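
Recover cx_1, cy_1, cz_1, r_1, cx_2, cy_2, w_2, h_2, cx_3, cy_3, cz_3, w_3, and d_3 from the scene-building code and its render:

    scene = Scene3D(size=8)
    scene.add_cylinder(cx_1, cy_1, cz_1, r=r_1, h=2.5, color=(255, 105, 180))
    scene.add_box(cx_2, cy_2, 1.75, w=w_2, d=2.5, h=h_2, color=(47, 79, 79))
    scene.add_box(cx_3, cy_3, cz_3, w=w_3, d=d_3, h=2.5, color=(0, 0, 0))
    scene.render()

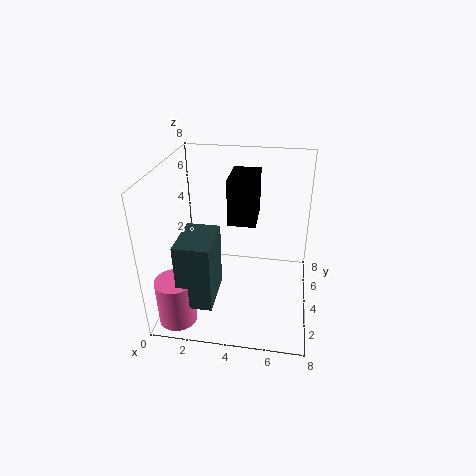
cx_1 = 1.25
cy_1 = 1
cz_1 = 0.5
r_1 = 1
cx_2 = 1.5
cy_2 = 0.5
w_2 = 1.75
h_2 = 3.5
cx_3 = 3.5
cy_3 = 3.5
cz_3 = 5
w_3 = 1.5
d_3 = 2.25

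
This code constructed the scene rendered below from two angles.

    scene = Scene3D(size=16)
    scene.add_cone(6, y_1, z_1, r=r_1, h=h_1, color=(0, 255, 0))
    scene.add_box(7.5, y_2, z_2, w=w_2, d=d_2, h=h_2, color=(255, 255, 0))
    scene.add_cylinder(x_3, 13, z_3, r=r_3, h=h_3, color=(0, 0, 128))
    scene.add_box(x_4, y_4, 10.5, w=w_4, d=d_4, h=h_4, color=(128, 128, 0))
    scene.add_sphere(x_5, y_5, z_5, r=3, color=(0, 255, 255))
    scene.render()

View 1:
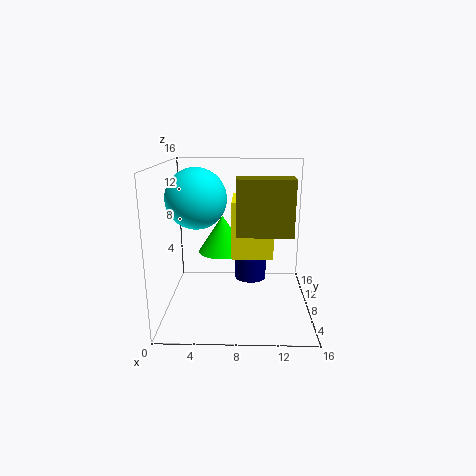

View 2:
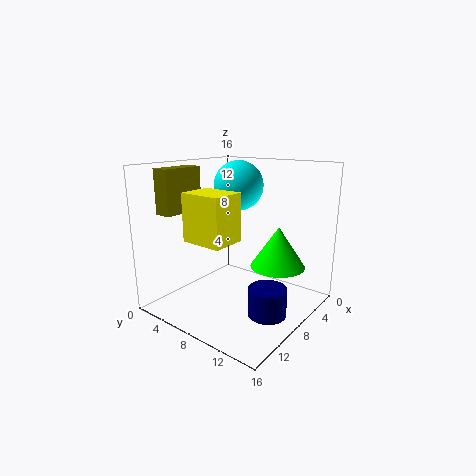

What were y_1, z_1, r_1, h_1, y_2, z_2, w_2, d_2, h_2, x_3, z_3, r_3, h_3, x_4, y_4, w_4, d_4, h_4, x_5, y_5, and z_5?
y_1 = 12
z_1 = 5
r_1 = 3
h_1 = 4.5
y_2 = 3
z_2 = 7.5
w_2 = 4
d_2 = 5
h_2 = 5.5
x_3 = 9.5
z_3 = 1
r_3 = 2
h_3 = 3
x_4 = 8
y_4 = 0.5
w_4 = 5
d_4 = 2
h_4 = 5
x_5 = 4
y_5 = 5
z_5 = 13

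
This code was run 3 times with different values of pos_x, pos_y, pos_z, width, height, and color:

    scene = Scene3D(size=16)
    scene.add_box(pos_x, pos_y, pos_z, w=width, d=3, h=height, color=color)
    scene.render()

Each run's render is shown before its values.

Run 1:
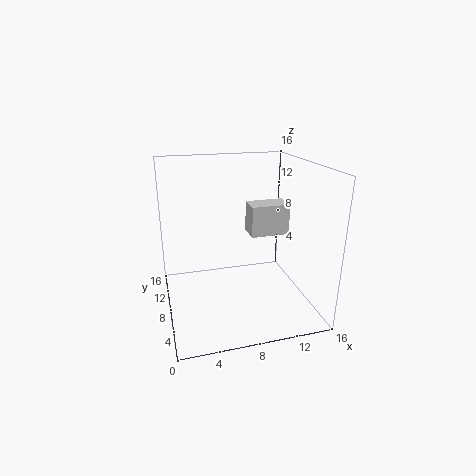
pos_x = 11
pos_y = 12
pos_z = 6
width = 5
height = 4
color = 'lightgray'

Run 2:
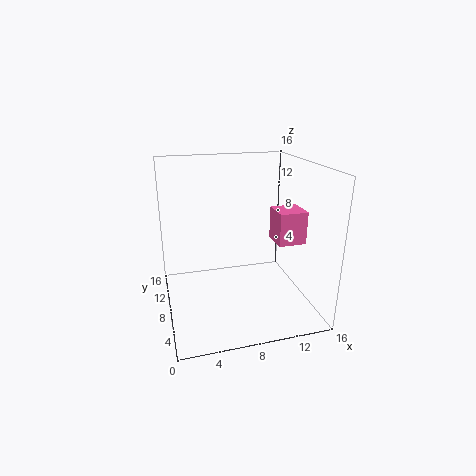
pos_x = 11.5
pos_y = 4.5
pos_z = 8
width = 3
height = 3.5
color = 'hotpink'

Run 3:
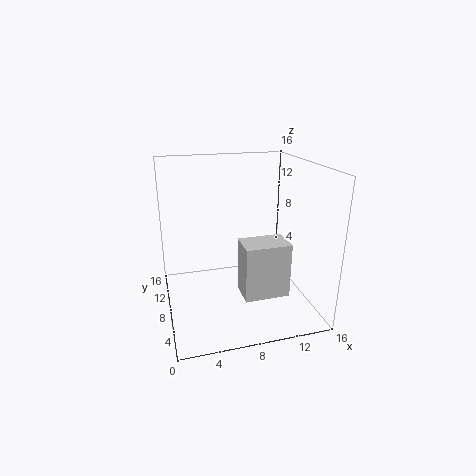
pos_x = 7
pos_y = 1.5
pos_z = 4
width = 4.5
height = 5.5
color = 'lightgray'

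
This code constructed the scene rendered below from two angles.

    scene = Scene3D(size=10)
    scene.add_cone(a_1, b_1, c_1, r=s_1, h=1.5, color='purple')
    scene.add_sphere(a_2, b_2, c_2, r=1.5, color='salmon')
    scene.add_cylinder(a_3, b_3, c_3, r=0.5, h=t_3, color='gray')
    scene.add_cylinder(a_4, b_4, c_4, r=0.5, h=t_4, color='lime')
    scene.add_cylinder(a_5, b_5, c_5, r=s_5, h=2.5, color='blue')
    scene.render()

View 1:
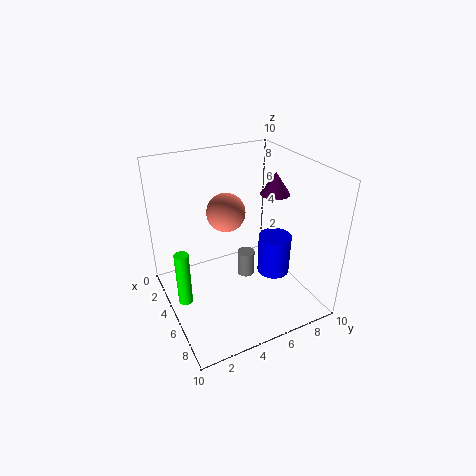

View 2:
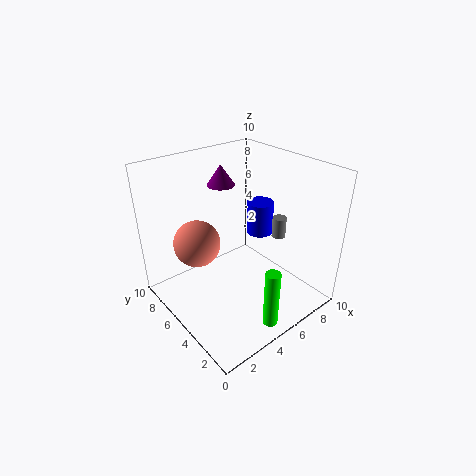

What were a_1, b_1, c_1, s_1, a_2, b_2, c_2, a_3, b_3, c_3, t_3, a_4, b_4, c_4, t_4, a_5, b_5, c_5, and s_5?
a_1 = 5.5
b_1 = 7.5
c_1 = 8
s_1 = 1
a_2 = 2
b_2 = 5.5
c_2 = 5.5
a_3 = 8
b_3 = 4
c_3 = 4.5
t_3 = 1.5
a_4 = 4.5
b_4 = 1
c_4 = 0.5
t_4 = 4
a_5 = 8
b_5 = 6
c_5 = 4
s_5 = 1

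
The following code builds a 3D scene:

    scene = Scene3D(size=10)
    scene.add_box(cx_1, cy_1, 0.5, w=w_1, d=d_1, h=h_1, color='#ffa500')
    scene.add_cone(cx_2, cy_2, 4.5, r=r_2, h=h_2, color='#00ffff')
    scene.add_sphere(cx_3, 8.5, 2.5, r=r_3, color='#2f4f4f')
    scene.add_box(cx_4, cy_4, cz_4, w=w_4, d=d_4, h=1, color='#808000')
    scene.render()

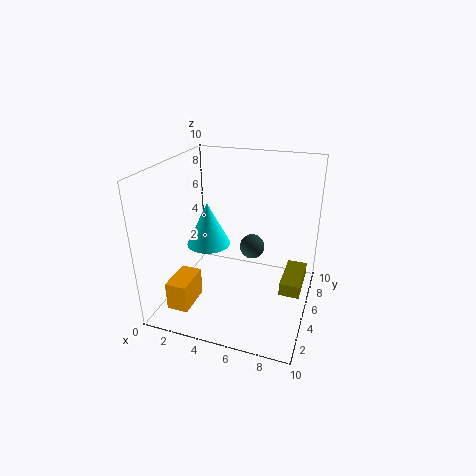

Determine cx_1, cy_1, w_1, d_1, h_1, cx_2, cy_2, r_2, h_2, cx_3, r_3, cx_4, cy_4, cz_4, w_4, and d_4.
cx_1 = 1
cy_1 = 1.5
w_1 = 1.5
d_1 = 2.5
h_1 = 2
cx_2 = 3
cy_2 = 4.5
r_2 = 1.5
h_2 = 3
cx_3 = 5
r_3 = 1
cx_4 = 8
cy_4 = 5.5
cz_4 = 0.5
w_4 = 1.5
d_4 = 3.5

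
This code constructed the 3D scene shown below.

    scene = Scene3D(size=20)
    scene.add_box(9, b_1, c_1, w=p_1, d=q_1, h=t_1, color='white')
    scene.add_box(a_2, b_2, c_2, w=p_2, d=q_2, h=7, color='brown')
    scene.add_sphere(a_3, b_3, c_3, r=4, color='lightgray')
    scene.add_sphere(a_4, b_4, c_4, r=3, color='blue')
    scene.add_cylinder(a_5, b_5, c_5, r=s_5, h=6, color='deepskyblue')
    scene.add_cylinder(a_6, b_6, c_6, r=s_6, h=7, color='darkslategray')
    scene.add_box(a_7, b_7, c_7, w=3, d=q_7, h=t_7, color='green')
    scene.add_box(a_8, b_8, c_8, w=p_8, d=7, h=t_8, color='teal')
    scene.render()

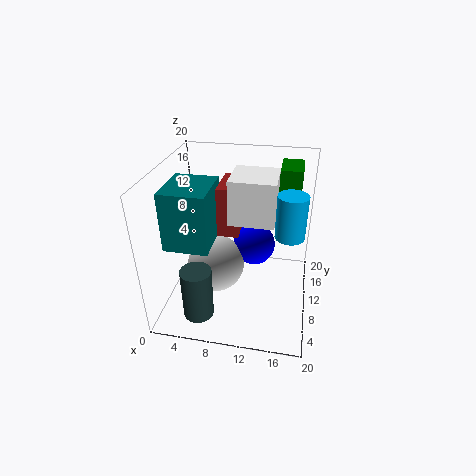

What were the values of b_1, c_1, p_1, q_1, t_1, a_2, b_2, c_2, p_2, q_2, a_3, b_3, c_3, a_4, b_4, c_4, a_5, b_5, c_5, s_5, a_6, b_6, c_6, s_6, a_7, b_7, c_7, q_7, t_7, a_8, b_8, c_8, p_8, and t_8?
b_1 = 8; c_1 = 13; p_1 = 6; q_1 = 6; t_1 = 6; a_2 = 7; b_2 = 10; c_2 = 10; p_2 = 3; q_2 = 6; a_3 = 7; b_3 = 9; c_3 = 6; a_4 = 12; b_4 = 12; c_4 = 8; a_5 = 17; b_5 = 10; c_5 = 11; s_5 = 2; a_6 = 6; b_6 = 3; c_6 = 2; s_6 = 2; a_7 = 15; b_7 = 13; c_7 = 12; q_7 = 5; t_7 = 7; a_8 = 1; b_8 = 5; c_8 = 10; p_8 = 6; t_8 = 8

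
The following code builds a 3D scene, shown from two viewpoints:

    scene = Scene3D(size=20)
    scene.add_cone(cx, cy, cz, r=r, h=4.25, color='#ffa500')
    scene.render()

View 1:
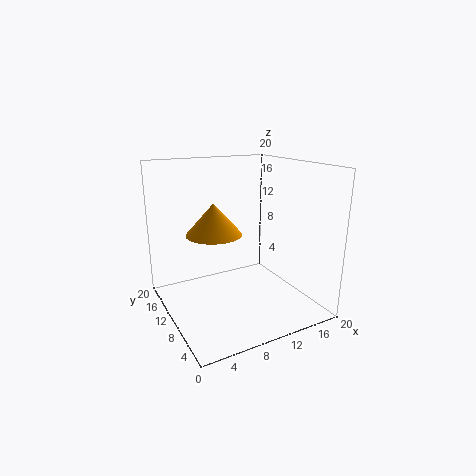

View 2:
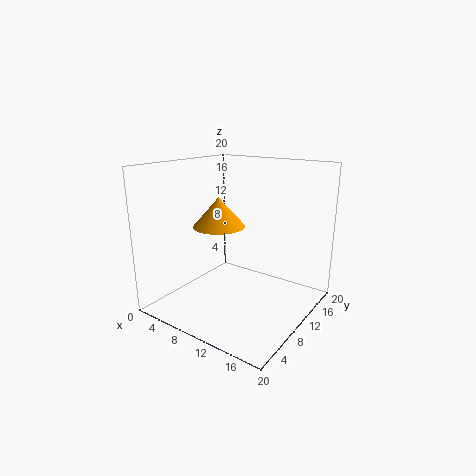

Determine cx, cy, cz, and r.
cx = 6.5
cy = 10.25
cz = 11
r = 3.75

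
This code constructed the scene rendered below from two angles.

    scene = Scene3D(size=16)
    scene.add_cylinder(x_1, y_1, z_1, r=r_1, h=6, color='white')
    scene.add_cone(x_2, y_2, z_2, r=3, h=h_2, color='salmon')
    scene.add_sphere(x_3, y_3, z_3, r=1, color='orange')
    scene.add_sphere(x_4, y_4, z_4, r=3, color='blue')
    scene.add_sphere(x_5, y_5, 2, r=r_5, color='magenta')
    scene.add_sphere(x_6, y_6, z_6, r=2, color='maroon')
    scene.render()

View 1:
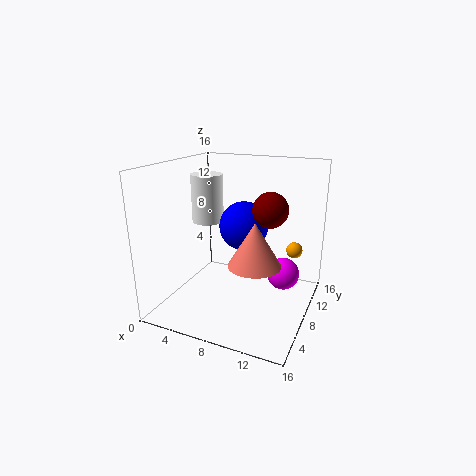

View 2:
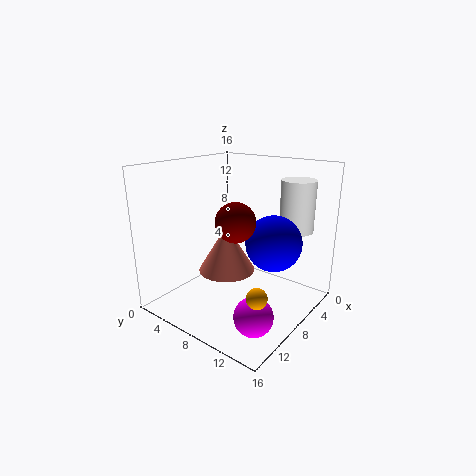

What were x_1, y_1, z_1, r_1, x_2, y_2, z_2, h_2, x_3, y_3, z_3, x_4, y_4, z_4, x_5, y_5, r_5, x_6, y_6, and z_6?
x_1 = 2
y_1 = 12
z_1 = 8
r_1 = 2
x_2 = 10
y_2 = 8
z_2 = 5
h_2 = 5
x_3 = 13
y_3 = 14
z_3 = 5
x_4 = 7
y_4 = 12
z_4 = 8
x_5 = 12
y_5 = 13
r_5 = 2
x_6 = 11
y_6 = 10
z_6 = 11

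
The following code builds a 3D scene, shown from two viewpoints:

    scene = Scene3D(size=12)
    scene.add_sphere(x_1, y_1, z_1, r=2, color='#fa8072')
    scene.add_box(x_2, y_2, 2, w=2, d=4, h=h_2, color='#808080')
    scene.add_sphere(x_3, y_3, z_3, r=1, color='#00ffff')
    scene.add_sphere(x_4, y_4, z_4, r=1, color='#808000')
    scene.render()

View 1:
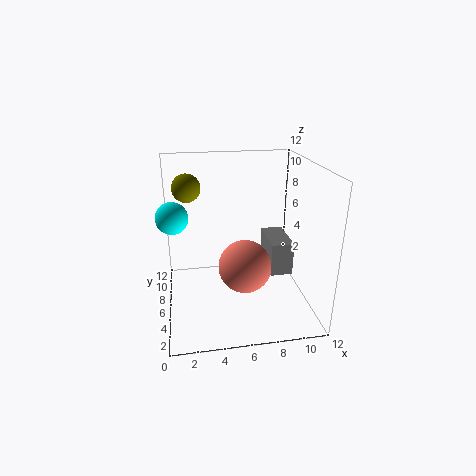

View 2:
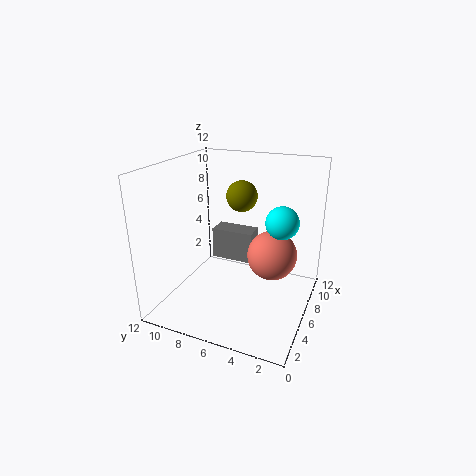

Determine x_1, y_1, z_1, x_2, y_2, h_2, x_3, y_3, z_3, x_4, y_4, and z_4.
x_1 = 6
y_1 = 3
z_1 = 5
x_2 = 9
y_2 = 6
h_2 = 3
x_3 = 1
y_3 = 1
z_3 = 10
x_4 = 2
y_4 = 4
z_4 = 11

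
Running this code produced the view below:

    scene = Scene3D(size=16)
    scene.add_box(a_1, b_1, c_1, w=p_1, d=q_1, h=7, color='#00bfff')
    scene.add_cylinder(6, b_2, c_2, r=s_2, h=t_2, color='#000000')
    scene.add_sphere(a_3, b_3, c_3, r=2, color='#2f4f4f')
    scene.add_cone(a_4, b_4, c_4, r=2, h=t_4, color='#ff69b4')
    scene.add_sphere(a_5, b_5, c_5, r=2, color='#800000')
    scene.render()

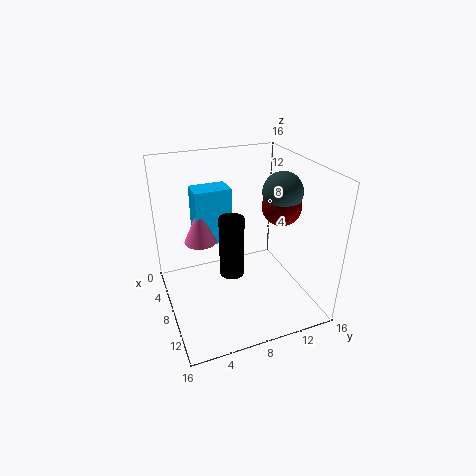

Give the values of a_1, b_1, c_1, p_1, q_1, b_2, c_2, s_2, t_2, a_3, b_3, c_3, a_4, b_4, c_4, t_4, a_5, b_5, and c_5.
a_1 = 0.5
b_1 = 4.5
c_1 = 5
p_1 = 3
q_1 = 4.5
b_2 = 8
c_2 = 2
s_2 = 1.5
t_2 = 7.5
a_3 = 11
b_3 = 11.5
c_3 = 14
a_4 = 3
b_4 = 5
c_4 = 5.5
t_4 = 4.5
a_5 = 11
b_5 = 11.5
c_5 = 12.5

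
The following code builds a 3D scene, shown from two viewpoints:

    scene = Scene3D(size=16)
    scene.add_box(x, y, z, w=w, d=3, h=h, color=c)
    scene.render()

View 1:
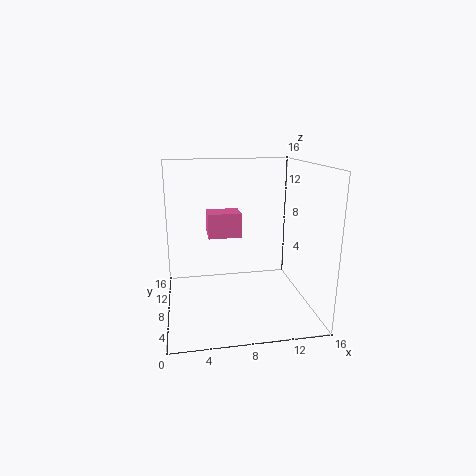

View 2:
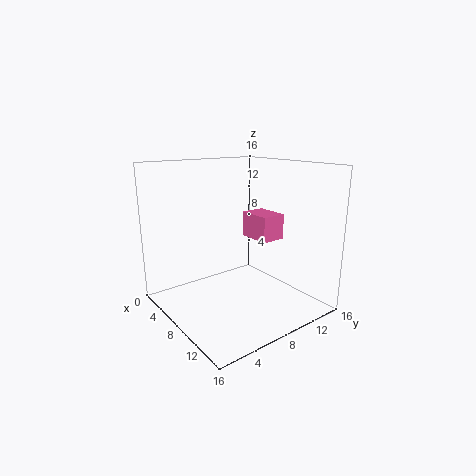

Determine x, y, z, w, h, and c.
x = 5; y = 11; z = 7; w = 4; h = 3; c = 'hotpink'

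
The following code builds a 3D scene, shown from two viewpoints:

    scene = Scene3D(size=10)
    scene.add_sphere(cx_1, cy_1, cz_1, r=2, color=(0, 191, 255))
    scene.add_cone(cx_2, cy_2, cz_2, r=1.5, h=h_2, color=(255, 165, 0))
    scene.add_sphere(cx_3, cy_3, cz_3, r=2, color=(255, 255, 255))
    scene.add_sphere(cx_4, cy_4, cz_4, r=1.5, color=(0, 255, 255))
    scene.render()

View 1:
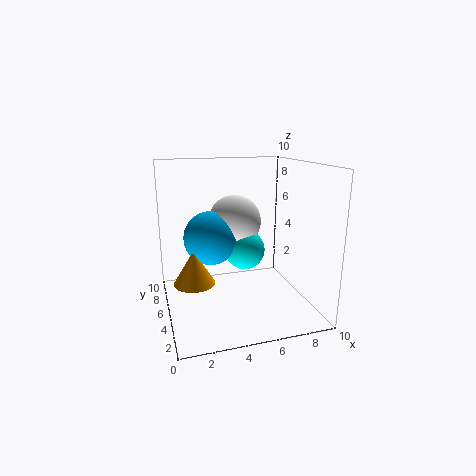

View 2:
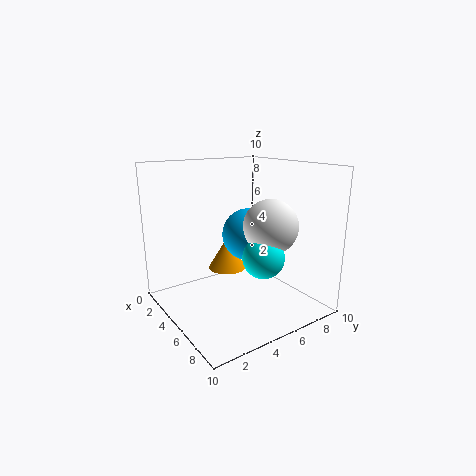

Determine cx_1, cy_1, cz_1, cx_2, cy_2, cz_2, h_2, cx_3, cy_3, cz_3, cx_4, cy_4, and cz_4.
cx_1 = 3.5, cy_1 = 7, cz_1 = 4.5, cx_2 = 2, cy_2 = 6, cz_2 = 1.5, h_2 = 2.5, cx_3 = 5.5, cy_3 = 7.5, cz_3 = 5.5, cx_4 = 6, cy_4 = 6.5, cz_4 = 3.5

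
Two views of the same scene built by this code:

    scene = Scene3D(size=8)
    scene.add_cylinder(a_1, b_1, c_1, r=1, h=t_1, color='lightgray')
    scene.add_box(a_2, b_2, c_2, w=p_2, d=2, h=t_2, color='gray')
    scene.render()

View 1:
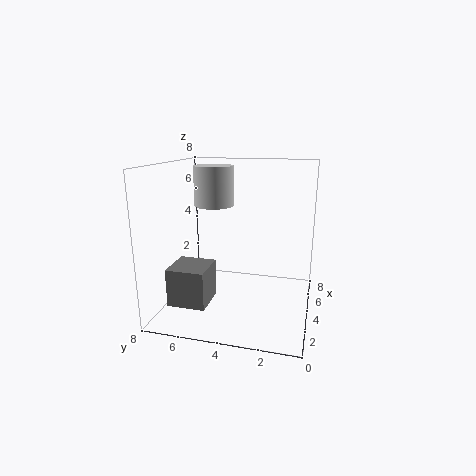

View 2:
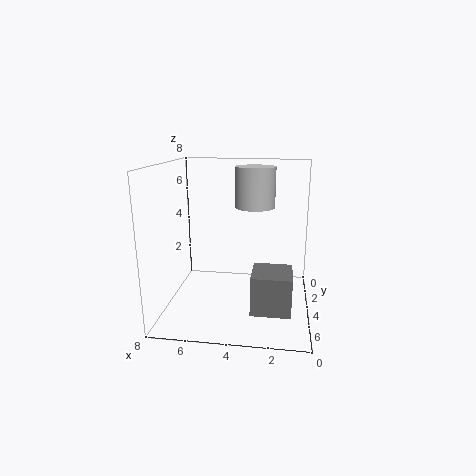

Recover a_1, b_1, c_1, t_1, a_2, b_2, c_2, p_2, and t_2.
a_1 = 3; b_1 = 5; c_1 = 6; t_1 = 2; a_2 = 1; b_2 = 5; c_2 = 1; p_2 = 2; t_2 = 2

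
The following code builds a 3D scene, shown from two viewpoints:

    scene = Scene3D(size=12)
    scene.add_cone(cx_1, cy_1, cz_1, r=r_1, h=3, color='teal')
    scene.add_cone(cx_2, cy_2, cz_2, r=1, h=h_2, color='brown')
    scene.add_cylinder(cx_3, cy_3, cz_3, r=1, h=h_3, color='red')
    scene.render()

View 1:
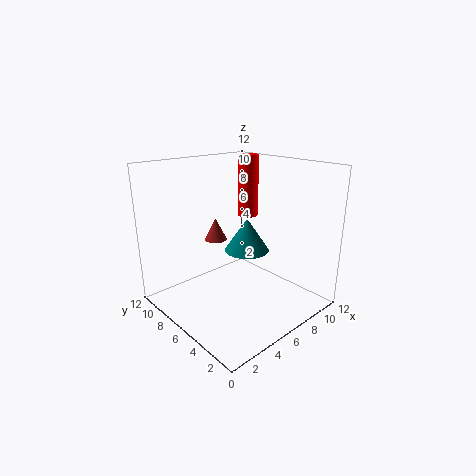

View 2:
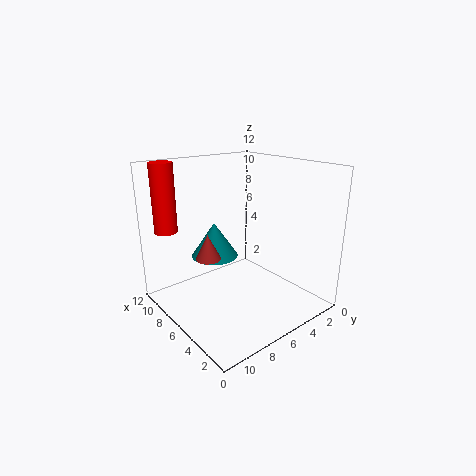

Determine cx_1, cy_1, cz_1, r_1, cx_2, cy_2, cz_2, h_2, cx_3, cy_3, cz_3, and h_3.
cx_1 = 8; cy_1 = 7; cz_1 = 4; r_1 = 2; cx_2 = 6; cy_2 = 9; cz_2 = 5; h_2 = 2; cx_3 = 11; cy_3 = 10; cz_3 = 6; h_3 = 6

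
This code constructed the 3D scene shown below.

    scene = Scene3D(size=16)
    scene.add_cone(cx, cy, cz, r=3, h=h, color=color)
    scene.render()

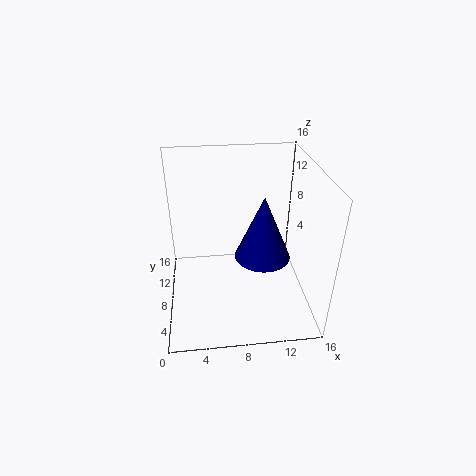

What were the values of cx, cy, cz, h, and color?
cx = 10.5
cy = 6.5
cz = 6.5
h = 7
color = 'navy'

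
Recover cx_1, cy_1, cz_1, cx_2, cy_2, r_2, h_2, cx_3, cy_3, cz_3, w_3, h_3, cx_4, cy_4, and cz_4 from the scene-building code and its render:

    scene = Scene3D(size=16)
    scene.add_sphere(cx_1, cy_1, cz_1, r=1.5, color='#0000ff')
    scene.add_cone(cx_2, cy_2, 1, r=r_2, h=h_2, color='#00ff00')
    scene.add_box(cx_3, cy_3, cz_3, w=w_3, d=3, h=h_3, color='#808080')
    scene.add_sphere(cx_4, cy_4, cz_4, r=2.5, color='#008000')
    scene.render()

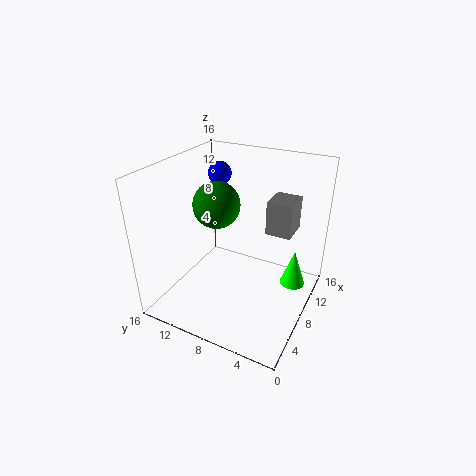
cx_1 = 14.5
cy_1 = 14
cz_1 = 12.5
cx_2 = 12
cy_2 = 2.5
r_2 = 1.5
h_2 = 4.5
cx_3 = 11
cy_3 = 3
cz_3 = 7.5
w_3 = 3.5
h_3 = 4
cx_4 = 7
cy_4 = 10
cz_4 = 12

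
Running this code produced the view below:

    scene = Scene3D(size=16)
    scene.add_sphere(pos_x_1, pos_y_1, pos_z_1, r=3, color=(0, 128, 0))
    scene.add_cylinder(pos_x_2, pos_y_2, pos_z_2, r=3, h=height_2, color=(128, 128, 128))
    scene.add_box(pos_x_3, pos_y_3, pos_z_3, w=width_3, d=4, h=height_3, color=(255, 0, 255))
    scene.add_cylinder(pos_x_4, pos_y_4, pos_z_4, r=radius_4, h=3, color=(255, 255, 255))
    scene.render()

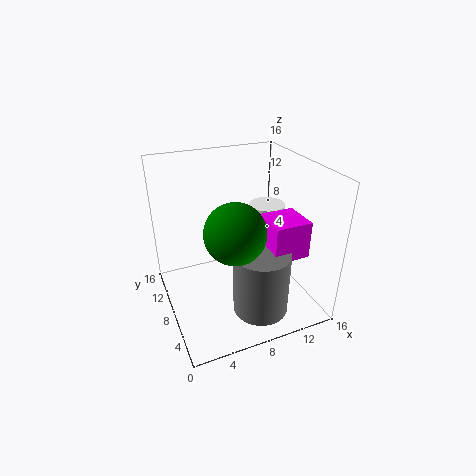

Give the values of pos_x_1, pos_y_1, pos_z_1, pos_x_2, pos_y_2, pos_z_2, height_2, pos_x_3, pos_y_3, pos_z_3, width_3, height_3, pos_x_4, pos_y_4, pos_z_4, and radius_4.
pos_x_1 = 6
pos_y_1 = 4
pos_z_1 = 11
pos_x_2 = 9
pos_y_2 = 4
pos_z_2 = 1
height_2 = 7
pos_x_3 = 10
pos_y_3 = 3
pos_z_3 = 7
width_3 = 4
height_3 = 4
pos_x_4 = 12
pos_y_4 = 9
pos_z_4 = 8
radius_4 = 2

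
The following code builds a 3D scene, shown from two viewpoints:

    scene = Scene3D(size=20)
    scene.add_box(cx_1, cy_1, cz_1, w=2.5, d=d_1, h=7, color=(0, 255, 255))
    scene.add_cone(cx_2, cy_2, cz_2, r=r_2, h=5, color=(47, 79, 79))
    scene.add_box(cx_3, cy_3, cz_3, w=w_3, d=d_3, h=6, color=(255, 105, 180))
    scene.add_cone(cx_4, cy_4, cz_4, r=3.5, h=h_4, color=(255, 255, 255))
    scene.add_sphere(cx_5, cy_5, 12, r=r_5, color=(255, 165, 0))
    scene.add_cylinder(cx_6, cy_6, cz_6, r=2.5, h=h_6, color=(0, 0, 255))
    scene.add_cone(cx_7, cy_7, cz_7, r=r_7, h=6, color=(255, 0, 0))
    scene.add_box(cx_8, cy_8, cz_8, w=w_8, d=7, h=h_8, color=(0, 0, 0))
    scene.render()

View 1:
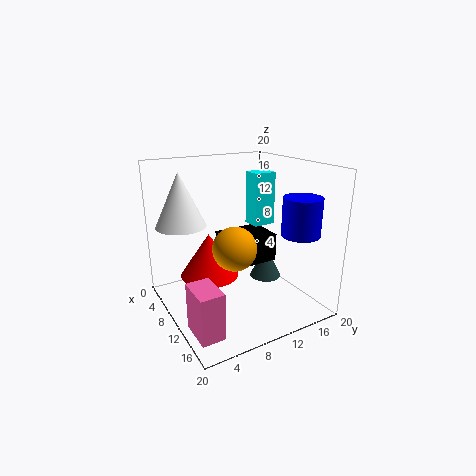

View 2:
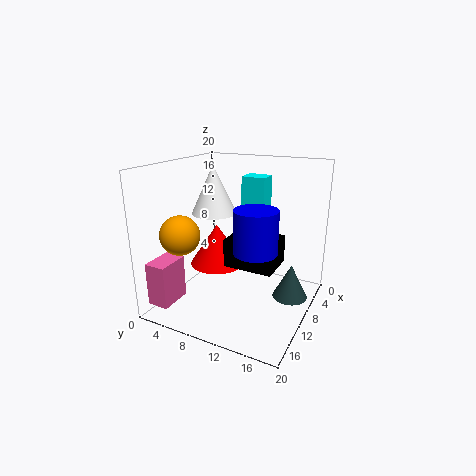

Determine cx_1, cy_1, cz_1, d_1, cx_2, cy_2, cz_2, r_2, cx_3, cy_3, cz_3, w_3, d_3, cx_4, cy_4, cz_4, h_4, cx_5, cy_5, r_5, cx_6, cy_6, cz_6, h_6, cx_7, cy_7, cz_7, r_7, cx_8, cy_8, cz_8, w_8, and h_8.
cx_1 = 9.5
cy_1 = 11.5
cz_1 = 12
d_1 = 3
cx_2 = 7
cy_2 = 17
cz_2 = 1
r_2 = 2.5
cx_3 = 14
cy_3 = 0.5
cz_3 = 1.5
w_3 = 4.5
d_3 = 3
cx_4 = 5.5
cy_4 = 3.5
cz_4 = 11.5
h_4 = 7.5
cx_5 = 17
cy_5 = 5.5
r_5 = 2.5
cx_6 = 16.5
cy_6 = 15.5
cz_6 = 11.5
h_6 = 5
cx_7 = 9
cy_7 = 6
cz_7 = 5
r_7 = 4
cx_8 = 6
cy_8 = 8.5
cz_8 = 6
w_8 = 5.5
h_8 = 4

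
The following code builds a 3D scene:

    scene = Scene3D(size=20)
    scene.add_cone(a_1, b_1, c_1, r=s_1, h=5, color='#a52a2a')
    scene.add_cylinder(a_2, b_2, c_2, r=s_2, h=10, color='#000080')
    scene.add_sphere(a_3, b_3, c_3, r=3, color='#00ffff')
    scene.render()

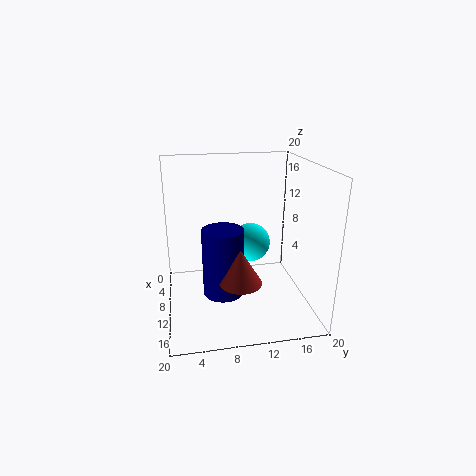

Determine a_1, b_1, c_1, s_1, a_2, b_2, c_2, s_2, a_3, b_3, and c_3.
a_1 = 12; b_1 = 10; c_1 = 4; s_1 = 3; a_2 = 9; b_2 = 8; c_2 = 1; s_2 = 3; a_3 = 5; b_3 = 13; c_3 = 7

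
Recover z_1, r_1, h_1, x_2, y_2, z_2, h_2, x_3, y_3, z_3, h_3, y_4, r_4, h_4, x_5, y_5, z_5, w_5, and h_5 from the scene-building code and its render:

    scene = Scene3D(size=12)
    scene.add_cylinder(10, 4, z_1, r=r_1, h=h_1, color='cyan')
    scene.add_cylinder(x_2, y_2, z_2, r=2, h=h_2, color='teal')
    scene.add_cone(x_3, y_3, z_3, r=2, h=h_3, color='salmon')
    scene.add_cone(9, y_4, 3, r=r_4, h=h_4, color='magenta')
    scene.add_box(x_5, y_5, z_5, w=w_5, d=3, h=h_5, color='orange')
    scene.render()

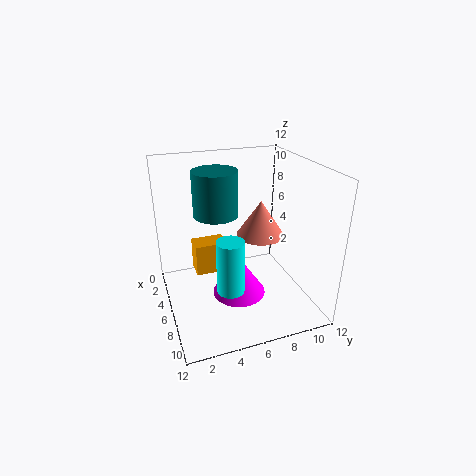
z_1 = 4
r_1 = 1
h_1 = 4
x_2 = 3
y_2 = 5
z_2 = 7
h_2 = 4
x_3 = 6
y_3 = 8
z_3 = 6
h_3 = 3
y_4 = 5
r_4 = 2
h_4 = 3
x_5 = 1
y_5 = 3
z_5 = 1
w_5 = 2
h_5 = 3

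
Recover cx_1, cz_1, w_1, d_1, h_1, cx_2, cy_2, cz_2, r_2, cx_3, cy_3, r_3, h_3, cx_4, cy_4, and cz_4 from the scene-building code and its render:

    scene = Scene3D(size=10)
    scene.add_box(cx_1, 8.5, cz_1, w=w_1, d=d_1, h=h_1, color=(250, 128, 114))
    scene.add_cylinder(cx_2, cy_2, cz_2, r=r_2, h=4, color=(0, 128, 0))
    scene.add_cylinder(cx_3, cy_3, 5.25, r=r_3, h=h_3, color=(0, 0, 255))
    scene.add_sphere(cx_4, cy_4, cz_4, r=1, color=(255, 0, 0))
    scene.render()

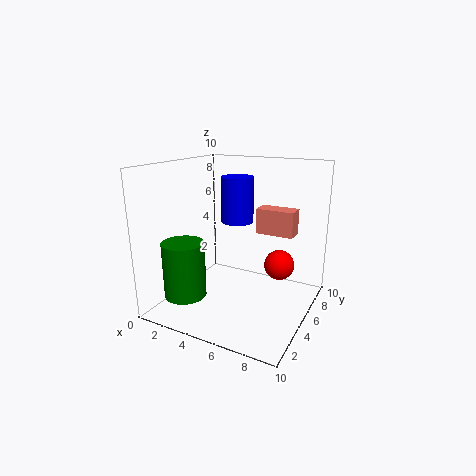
cx_1 = 4.75
cz_1 = 4.25
w_1 = 3
d_1 = 1.5
h_1 = 2
cx_2 = 1.75
cy_2 = 3
cz_2 = 0.75
r_2 = 1.5
cx_3 = 3.5
cy_3 = 7.75
r_3 = 1.25
h_3 = 3.5
cx_4 = 8
cy_4 = 5.25
cz_4 = 3.5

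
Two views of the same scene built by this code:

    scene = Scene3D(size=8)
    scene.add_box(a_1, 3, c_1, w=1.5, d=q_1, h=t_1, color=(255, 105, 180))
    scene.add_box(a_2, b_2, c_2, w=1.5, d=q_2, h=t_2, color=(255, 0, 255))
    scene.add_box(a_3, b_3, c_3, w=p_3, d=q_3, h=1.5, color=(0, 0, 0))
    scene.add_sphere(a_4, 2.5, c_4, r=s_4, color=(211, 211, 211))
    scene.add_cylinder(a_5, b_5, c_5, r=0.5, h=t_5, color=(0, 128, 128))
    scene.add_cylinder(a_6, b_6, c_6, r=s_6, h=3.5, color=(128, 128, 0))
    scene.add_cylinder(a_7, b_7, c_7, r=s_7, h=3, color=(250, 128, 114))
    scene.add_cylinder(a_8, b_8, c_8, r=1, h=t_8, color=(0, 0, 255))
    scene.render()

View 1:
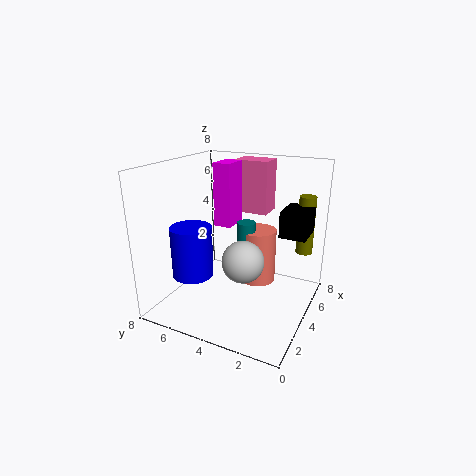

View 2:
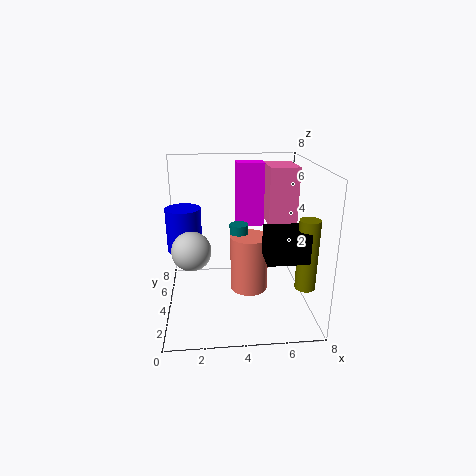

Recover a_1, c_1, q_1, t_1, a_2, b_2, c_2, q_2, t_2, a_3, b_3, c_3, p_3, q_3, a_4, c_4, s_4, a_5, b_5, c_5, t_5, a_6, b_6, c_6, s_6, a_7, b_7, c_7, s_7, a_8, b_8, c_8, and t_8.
a_1 = 5.5
c_1 = 5
q_1 = 2
t_1 = 3
a_2 = 4
b_2 = 4.5
c_2 = 4.5
q_2 = 1
t_2 = 3.5
a_3 = 5
b_3 = 0.5
c_3 = 4
p_3 = 2
q_3 = 1.5
a_4 = 1.5
c_4 = 4
s_4 = 1
a_5 = 4
b_5 = 3.5
c_5 = 3
t_5 = 2
a_6 = 7
b_6 = 1
c_6 = 2.5
s_6 = 0.5
a_7 = 4.5
b_7 = 3
c_7 = 1.5
s_7 = 1
a_8 = 1
b_8 = 5
c_8 = 3
t_8 = 2.5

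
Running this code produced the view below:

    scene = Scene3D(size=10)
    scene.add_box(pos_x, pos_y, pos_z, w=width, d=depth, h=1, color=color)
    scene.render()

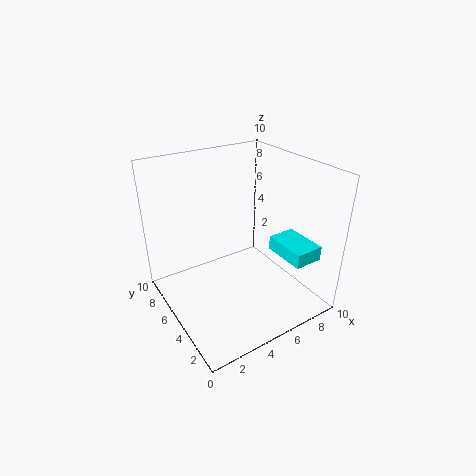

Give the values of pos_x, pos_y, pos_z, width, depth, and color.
pos_x = 7, pos_y = 1, pos_z = 4, width = 2, depth = 3, color = 'cyan'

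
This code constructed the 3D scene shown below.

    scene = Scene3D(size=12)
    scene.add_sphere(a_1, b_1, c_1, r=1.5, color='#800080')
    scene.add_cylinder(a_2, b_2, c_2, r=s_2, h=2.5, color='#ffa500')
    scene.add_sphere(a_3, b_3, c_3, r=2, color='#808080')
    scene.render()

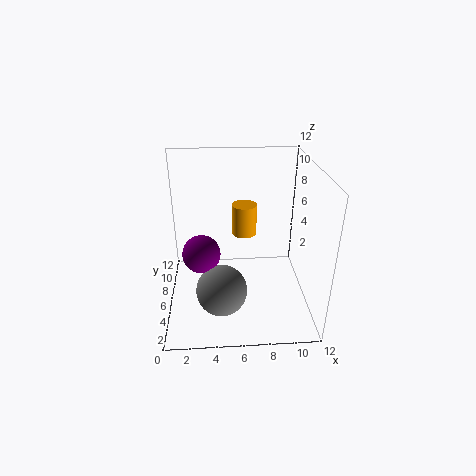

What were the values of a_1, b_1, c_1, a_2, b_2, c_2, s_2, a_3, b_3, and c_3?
a_1 = 3
b_1 = 4.5
c_1 = 5.5
a_2 = 6.5
b_2 = 6
c_2 = 6.5
s_2 = 1
a_3 = 4.5
b_3 = 3
c_3 = 3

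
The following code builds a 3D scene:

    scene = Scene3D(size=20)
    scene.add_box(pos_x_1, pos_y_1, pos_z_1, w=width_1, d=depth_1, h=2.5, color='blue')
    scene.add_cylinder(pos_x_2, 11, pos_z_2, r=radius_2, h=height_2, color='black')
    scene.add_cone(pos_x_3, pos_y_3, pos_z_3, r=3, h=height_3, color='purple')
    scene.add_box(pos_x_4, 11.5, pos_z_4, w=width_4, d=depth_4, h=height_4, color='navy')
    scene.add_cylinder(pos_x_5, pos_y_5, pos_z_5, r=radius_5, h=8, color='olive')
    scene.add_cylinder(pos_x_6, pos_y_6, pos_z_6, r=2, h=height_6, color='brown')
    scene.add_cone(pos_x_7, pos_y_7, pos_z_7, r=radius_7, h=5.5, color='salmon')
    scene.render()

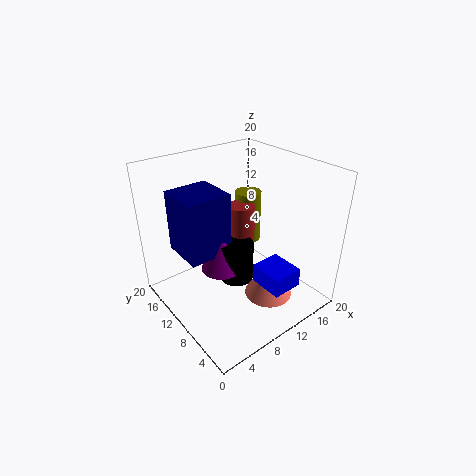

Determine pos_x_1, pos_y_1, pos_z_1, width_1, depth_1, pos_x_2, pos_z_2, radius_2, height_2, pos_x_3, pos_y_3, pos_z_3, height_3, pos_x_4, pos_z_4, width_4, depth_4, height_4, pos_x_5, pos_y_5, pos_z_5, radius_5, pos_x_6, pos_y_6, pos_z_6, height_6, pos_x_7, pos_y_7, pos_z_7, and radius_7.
pos_x_1 = 9; pos_y_1 = 1; pos_z_1 = 6; width_1 = 4; depth_1 = 4.5; pos_x_2 = 10.5; pos_z_2 = 2.5; radius_2 = 2.5; height_2 = 6; pos_x_3 = 8.5; pos_y_3 = 12; pos_z_3 = 4.5; height_3 = 5.5; pos_x_4 = 3.5; pos_z_4 = 7; width_4 = 6.5; depth_4 = 6.5; height_4 = 9; pos_x_5 = 15.5; pos_y_5 = 14.5; pos_z_5 = 6; radius_5 = 2; pos_x_6 = 13; pos_y_6 = 13; pos_z_6 = 7.5; height_6 = 5.5; pos_x_7 = 13.5; pos_y_7 = 7; pos_z_7 = 0.5; radius_7 = 3.5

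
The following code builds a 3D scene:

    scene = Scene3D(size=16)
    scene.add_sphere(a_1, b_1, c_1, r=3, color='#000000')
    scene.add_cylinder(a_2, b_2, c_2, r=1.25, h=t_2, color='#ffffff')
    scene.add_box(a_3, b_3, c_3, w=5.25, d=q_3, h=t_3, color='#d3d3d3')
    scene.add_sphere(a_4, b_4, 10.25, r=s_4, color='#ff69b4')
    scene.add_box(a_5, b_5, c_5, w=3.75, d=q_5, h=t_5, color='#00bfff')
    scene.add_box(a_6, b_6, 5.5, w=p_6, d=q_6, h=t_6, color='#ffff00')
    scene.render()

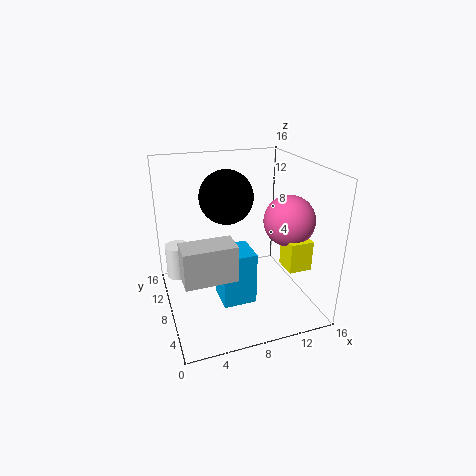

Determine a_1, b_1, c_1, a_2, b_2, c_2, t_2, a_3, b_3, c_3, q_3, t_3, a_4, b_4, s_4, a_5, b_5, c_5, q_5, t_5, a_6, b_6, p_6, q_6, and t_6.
a_1 = 7.25
b_1 = 9.75
c_1 = 12.25
a_2 = 1.25
b_2 = 8
c_2 = 4.75
t_2 = 3.5
a_3 = 1
b_3 = 2.75
c_3 = 6
q_3 = 2.75
t_3 = 3.75
a_4 = 13
b_4 = 5.75
s_4 = 2.75
a_5 = 5.5
b_5 = 5.25
c_5 = 1
q_5 = 3.75
t_5 = 6
a_6 = 12
b_6 = 3
p_6 = 2.5
q_6 = 2.5
t_6 = 3.25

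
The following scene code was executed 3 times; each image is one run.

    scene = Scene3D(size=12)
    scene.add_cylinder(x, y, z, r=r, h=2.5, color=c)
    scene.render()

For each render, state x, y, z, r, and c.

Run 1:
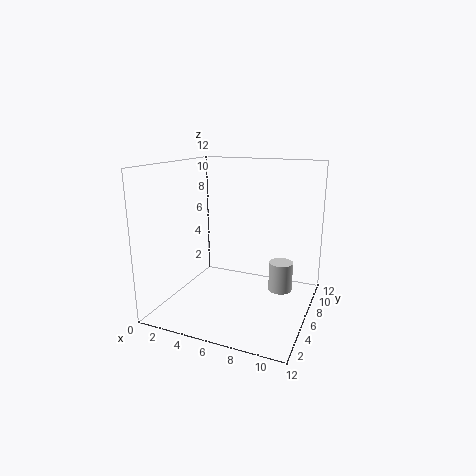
x = 9.5; y = 7; z = 1.5; r = 1; c = 'lightgray'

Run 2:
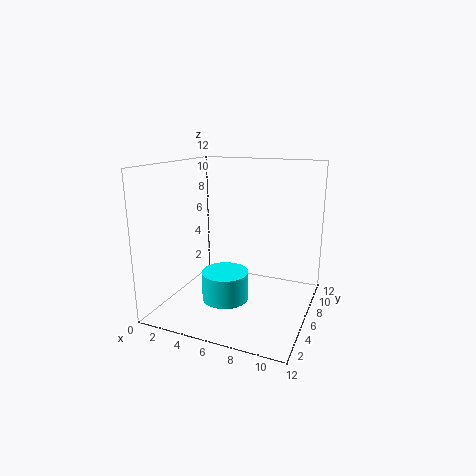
x = 5; y = 5.5; z = 0.5; r = 2; c = 'cyan'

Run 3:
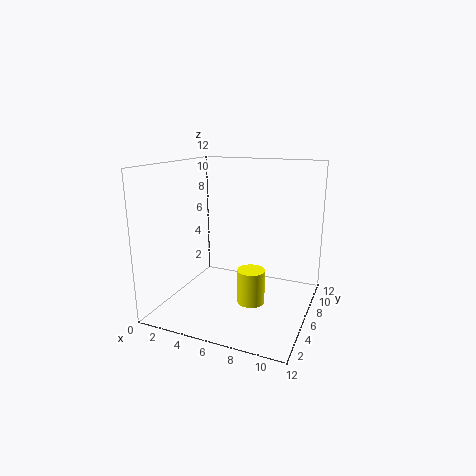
x = 8.5; y = 2.5; z = 2.5; r = 1; c = 'yellow'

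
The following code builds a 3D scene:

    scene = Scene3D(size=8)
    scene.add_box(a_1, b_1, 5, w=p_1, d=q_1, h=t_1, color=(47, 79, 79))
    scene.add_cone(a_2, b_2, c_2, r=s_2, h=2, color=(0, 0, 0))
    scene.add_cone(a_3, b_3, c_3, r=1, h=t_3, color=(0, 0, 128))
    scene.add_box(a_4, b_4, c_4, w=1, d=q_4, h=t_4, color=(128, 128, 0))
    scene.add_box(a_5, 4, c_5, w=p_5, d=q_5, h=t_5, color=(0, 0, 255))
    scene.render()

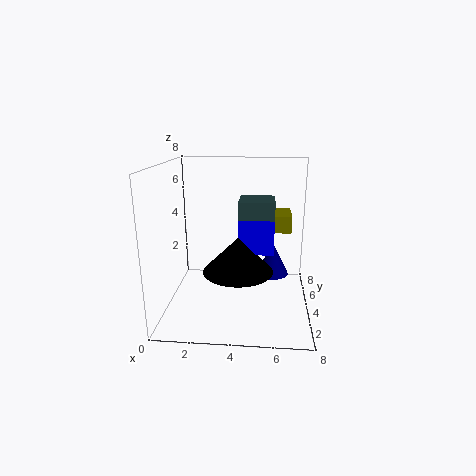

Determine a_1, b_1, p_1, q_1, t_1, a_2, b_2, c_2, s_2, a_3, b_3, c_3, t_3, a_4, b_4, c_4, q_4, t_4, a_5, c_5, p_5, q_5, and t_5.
a_1 = 4; b_1 = 4; p_1 = 2; q_1 = 2; t_1 = 1; a_2 = 4; b_2 = 4; c_2 = 2; s_2 = 2; a_3 = 6; b_3 = 6; c_3 = 1; t_3 = 2; a_4 = 6; b_4 = 5; c_4 = 4; q_4 = 2; t_4 = 1; a_5 = 4; c_5 = 3; p_5 = 2; q_5 = 2; t_5 = 3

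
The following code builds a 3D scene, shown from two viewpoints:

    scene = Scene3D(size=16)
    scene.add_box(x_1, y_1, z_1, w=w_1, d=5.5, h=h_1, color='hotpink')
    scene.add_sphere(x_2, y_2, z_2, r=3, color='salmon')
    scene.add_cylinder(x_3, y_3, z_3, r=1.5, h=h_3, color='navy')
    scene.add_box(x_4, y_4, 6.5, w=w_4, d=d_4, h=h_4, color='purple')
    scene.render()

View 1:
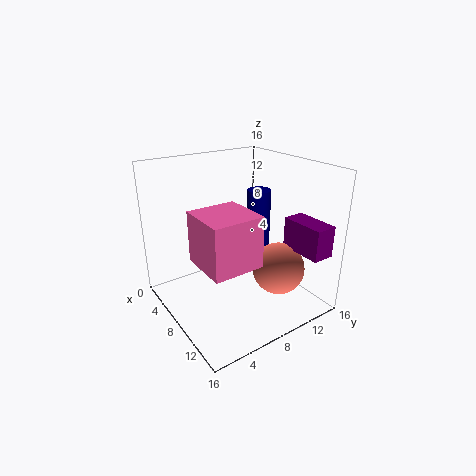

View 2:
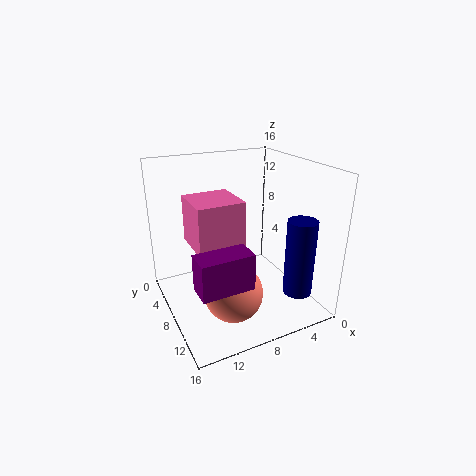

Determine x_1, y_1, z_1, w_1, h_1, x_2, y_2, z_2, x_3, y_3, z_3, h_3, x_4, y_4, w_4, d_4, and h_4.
x_1 = 7, y_1 = 2.5, z_1 = 6.5, w_1 = 5.5, h_1 = 5.5, x_2 = 10.5, y_2 = 12, z_2 = 4, x_3 = 4, y_3 = 14, z_3 = 3.5, h_3 = 8, x_4 = 10, y_4 = 13, w_4 = 5, d_4 = 2.5, h_4 = 3.5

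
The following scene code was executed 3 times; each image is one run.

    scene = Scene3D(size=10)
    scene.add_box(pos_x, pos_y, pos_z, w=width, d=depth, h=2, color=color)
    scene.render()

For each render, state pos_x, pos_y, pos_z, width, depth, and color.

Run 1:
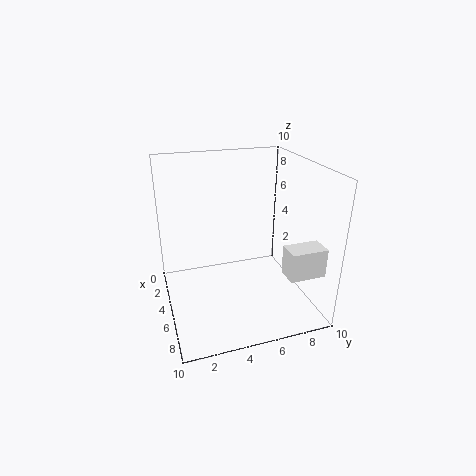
pos_x = 7
pos_y = 7.5
pos_z = 3
width = 1.5
depth = 2.5
color = 'white'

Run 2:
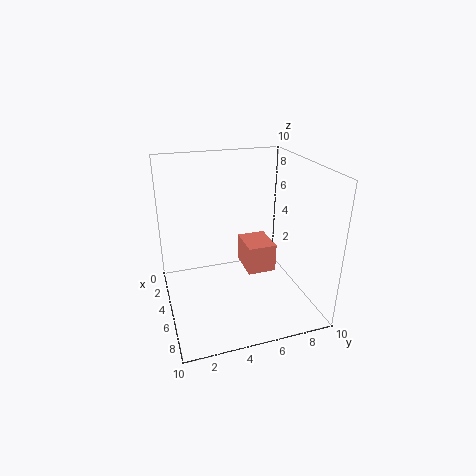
pos_x = 3.5
pos_y = 5.5
pos_z = 2.5
width = 2.5
depth = 2
color = 'salmon'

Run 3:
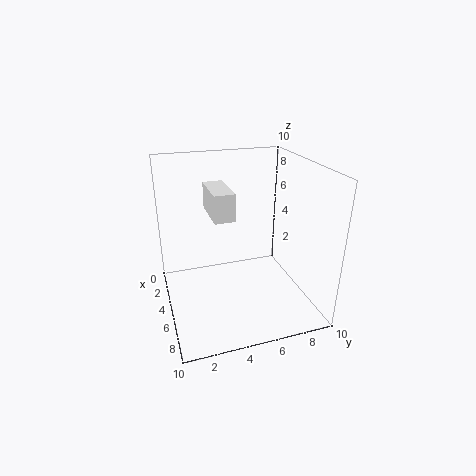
pos_x = 1
pos_y = 3.5
pos_z = 6
width = 3.5
depth = 1.5
color = 'white'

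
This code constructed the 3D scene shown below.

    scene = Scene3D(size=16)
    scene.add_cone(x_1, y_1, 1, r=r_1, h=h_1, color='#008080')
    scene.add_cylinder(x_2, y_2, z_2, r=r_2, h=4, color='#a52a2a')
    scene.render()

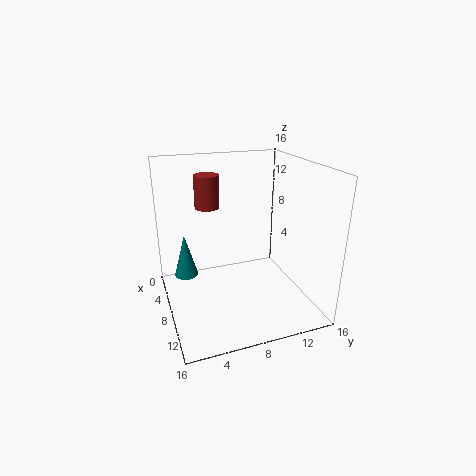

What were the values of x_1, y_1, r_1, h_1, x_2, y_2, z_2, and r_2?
x_1 = 2, y_1 = 3, r_1 = 1.5, h_1 = 5.5, x_2 = 2.5, y_2 = 6, z_2 = 10, r_2 = 1.5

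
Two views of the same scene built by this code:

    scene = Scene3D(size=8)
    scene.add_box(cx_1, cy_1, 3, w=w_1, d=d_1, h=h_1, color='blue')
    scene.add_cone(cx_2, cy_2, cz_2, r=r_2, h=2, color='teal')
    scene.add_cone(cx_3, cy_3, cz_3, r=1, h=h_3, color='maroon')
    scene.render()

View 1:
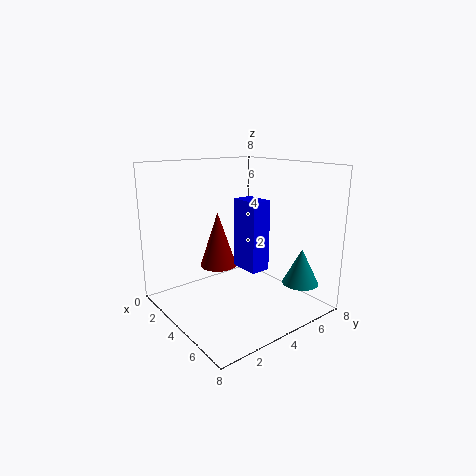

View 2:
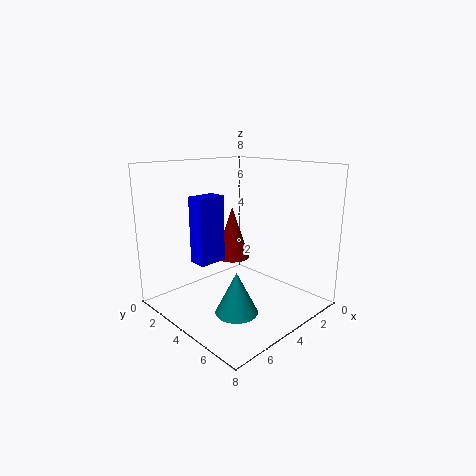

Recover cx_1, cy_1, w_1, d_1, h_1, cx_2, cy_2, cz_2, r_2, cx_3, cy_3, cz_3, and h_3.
cx_1 = 5; cy_1 = 3; w_1 = 1.5; d_1 = 1; h_1 = 3.5; cx_2 = 6.5; cy_2 = 6.5; cz_2 = 1.5; r_2 = 1; cx_3 = 3.5; cy_3 = 3; cz_3 = 2.5; h_3 = 3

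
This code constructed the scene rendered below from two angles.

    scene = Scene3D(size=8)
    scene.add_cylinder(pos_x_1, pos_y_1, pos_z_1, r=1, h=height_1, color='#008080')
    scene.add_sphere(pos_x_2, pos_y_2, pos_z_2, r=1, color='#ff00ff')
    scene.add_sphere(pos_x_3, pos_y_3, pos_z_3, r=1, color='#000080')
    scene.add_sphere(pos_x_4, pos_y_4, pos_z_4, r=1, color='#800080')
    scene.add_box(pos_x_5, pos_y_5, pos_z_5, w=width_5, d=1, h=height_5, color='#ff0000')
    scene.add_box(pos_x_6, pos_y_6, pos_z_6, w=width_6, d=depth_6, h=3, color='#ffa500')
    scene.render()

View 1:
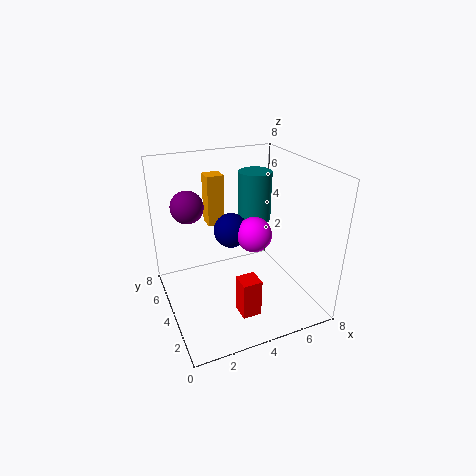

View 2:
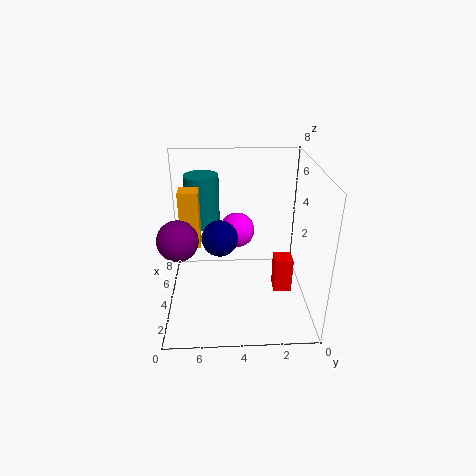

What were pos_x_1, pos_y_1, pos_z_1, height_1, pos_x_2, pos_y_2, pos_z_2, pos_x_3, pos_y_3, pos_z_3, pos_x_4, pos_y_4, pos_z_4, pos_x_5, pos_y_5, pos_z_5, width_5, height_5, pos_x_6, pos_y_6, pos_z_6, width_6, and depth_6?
pos_x_1 = 6; pos_y_1 = 6; pos_z_1 = 4; height_1 = 3; pos_x_2 = 5; pos_y_2 = 4; pos_z_2 = 4; pos_x_3 = 4; pos_y_3 = 5; pos_z_3 = 4; pos_x_4 = 2; pos_y_4 = 7; pos_z_4 = 5; pos_x_5 = 3; pos_y_5 = 1; pos_z_5 = 1; width_5 = 1; height_5 = 2; pos_x_6 = 3; pos_y_6 = 6; pos_z_6 = 4; width_6 = 1; depth_6 = 1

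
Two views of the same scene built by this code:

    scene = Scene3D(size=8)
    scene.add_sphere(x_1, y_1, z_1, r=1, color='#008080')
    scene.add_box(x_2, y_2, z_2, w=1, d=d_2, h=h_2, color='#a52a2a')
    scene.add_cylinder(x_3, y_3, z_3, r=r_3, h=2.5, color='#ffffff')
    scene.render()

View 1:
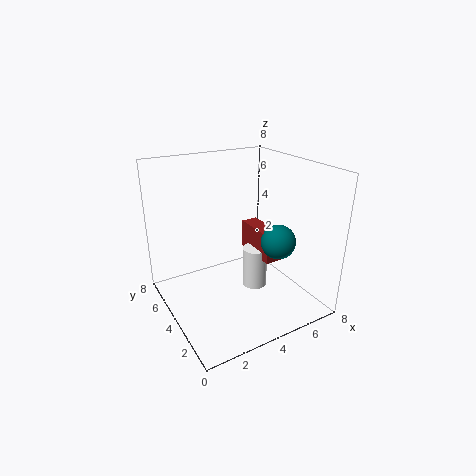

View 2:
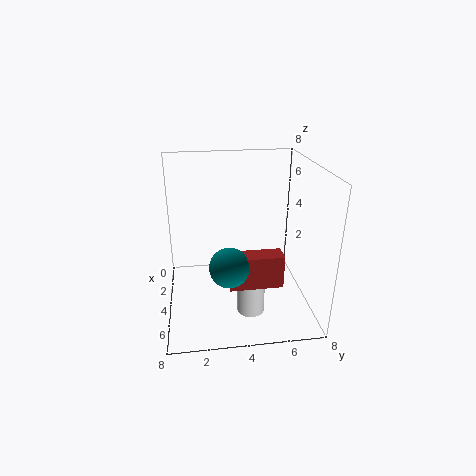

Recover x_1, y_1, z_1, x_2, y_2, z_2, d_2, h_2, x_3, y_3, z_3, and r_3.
x_1 = 6.25
y_1 = 3.25
z_1 = 3.5
x_2 = 5.5
y_2 = 3.25
z_2 = 2.25
d_2 = 2.75
h_2 = 1.75
x_3 = 5.5
y_3 = 4.5
z_3 = 0.25
r_3 = 0.75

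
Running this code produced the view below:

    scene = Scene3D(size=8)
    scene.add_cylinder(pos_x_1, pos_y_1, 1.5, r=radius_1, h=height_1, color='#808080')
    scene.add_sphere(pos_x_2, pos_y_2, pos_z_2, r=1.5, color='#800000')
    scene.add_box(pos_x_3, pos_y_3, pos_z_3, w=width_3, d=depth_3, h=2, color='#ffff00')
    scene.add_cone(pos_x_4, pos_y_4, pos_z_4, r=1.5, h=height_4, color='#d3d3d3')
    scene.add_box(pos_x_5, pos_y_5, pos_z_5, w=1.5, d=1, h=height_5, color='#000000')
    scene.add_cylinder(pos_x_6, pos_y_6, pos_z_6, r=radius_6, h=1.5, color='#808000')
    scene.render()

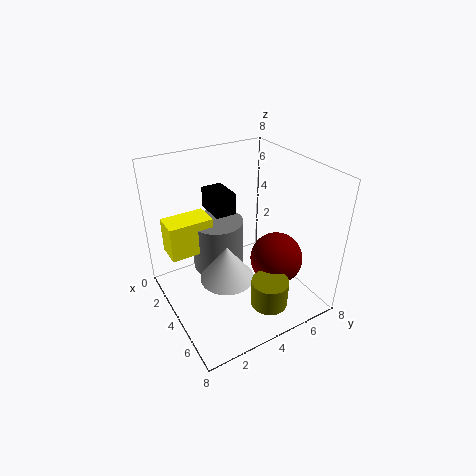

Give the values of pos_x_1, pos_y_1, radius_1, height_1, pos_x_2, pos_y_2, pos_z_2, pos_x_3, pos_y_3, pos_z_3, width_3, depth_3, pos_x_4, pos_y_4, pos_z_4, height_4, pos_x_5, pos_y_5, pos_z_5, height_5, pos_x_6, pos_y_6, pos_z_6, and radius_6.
pos_x_1 = 2.5; pos_y_1 = 3.5; radius_1 = 1.5; height_1 = 3; pos_x_2 = 5; pos_y_2 = 6; pos_z_2 = 2.5; pos_x_3 = 1.5; pos_y_3 = 0.5; pos_z_3 = 3; width_3 = 1.5; depth_3 = 2.5; pos_x_4 = 4.5; pos_y_4 = 3; pos_z_4 = 2; height_4 = 2; pos_x_5 = 4; pos_y_5 = 2; pos_z_5 = 6.5; height_5 = 1; pos_x_6 = 6.5; pos_y_6 = 4.5; pos_z_6 = 1; radius_6 = 1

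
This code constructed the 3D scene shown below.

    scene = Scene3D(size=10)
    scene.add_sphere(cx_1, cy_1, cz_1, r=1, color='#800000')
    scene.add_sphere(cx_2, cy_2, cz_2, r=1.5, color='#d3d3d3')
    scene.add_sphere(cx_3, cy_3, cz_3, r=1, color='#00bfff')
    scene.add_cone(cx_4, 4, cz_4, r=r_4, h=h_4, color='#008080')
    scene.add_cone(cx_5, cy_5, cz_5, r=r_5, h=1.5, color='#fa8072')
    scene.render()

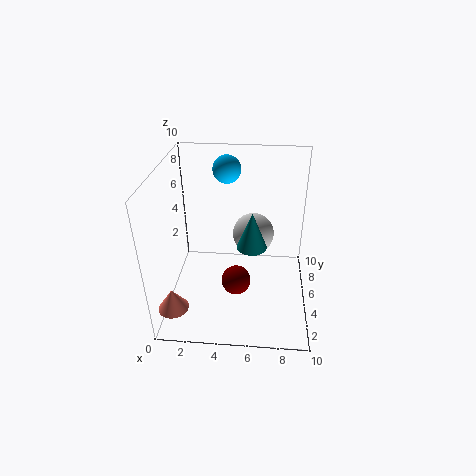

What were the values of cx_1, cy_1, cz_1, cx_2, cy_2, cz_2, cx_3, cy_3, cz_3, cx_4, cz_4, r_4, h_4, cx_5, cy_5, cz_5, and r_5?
cx_1 = 5, cy_1 = 3.5, cz_1 = 2.5, cx_2 = 6, cy_2 = 6.5, cz_2 = 4.5, cx_3 = 4, cy_3 = 7.5, cz_3 = 9, cx_4 = 6, cz_4 = 5, r_4 = 1, h_4 = 2.5, cx_5 = 1, cy_5 = 1.5, cz_5 = 1.5, r_5 = 1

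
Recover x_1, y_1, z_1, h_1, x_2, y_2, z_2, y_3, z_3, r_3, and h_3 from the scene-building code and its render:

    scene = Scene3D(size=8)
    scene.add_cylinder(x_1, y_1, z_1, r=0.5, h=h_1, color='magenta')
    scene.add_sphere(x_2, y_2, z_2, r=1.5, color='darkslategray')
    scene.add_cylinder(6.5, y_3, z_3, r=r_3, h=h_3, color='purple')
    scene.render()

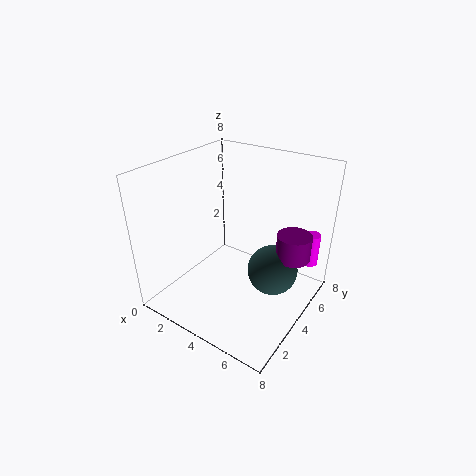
x_1 = 7
y_1 = 7.5
z_1 = 1.5
h_1 = 2
x_2 = 5.5
y_2 = 5.5
z_2 = 1.5
y_3 = 6
z_3 = 2.5
r_3 = 1
h_3 = 1.5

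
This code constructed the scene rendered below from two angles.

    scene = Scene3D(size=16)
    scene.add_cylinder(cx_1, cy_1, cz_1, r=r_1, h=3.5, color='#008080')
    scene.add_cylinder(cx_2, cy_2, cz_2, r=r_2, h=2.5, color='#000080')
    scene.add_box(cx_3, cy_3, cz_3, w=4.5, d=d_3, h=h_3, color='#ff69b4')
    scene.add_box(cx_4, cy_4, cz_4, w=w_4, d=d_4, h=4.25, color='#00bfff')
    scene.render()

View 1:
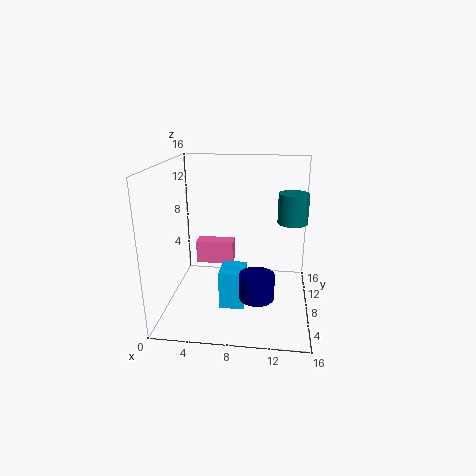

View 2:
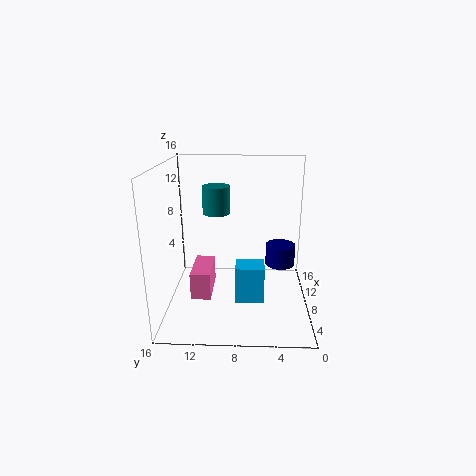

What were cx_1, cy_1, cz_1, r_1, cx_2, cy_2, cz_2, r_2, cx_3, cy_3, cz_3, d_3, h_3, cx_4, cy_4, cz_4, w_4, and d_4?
cx_1 = 14
cy_1 = 11
cz_1 = 9
r_1 = 1.75
cx_2 = 10.5
cy_2 = 3
cz_2 = 3.75
r_2 = 1.75
cx_3 = 2.5
cy_3 = 10.5
cz_3 = 3.5
d_3 = 2
h_3 = 2.75
cx_4 = 6.25
cy_4 = 5
cz_4 = 0.75
w_4 = 2.75
d_4 = 3.25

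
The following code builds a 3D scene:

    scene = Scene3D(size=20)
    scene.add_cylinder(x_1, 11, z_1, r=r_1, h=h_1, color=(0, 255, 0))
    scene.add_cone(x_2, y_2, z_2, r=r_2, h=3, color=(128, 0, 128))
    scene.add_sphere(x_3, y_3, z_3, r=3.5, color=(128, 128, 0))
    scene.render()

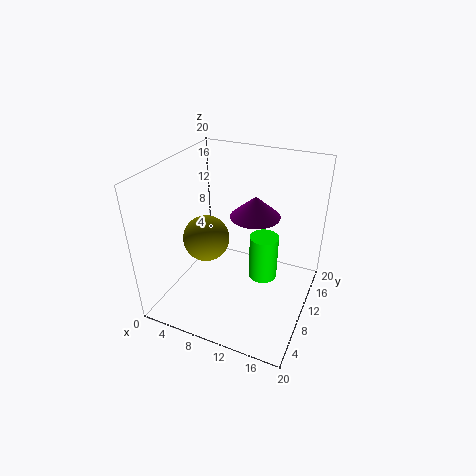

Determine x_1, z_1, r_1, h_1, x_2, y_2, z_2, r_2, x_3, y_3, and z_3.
x_1 = 13.5; z_1 = 4; r_1 = 2; h_1 = 6.5; x_2 = 11.5; y_2 = 12.5; z_2 = 12.5; r_2 = 3.5; x_3 = 4; y_3 = 11.5; z_3 = 7.5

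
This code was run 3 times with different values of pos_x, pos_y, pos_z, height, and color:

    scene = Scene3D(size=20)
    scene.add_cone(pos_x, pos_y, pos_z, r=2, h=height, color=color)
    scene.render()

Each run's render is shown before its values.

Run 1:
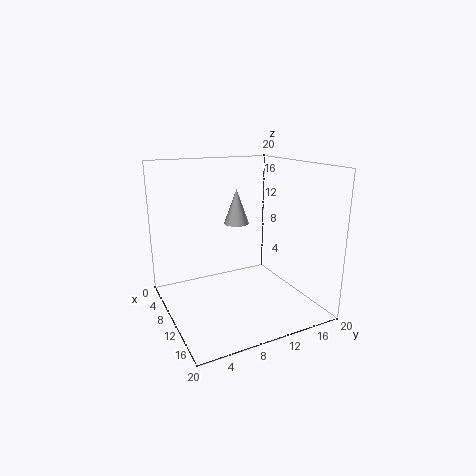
pos_x = 3.5, pos_y = 13, pos_z = 10, height = 5.5, color = 'lightgray'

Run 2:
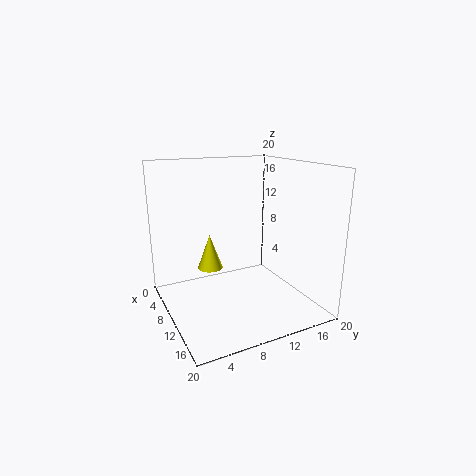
pos_x = 3, pos_y = 8.5, pos_z = 3, height = 5.5, color = 'yellow'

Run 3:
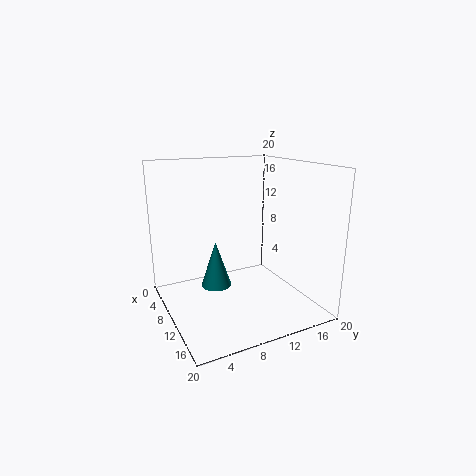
pos_x = 11.5, pos_y = 6, pos_z = 4.5, height = 6, color = 'teal'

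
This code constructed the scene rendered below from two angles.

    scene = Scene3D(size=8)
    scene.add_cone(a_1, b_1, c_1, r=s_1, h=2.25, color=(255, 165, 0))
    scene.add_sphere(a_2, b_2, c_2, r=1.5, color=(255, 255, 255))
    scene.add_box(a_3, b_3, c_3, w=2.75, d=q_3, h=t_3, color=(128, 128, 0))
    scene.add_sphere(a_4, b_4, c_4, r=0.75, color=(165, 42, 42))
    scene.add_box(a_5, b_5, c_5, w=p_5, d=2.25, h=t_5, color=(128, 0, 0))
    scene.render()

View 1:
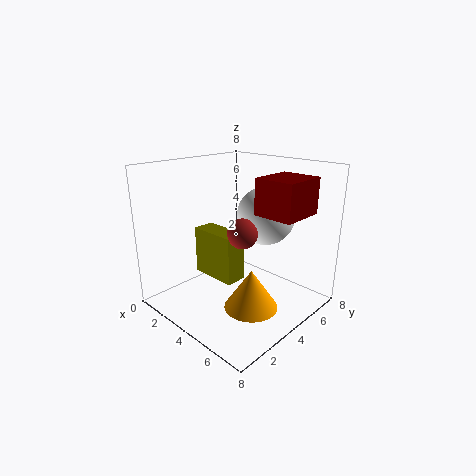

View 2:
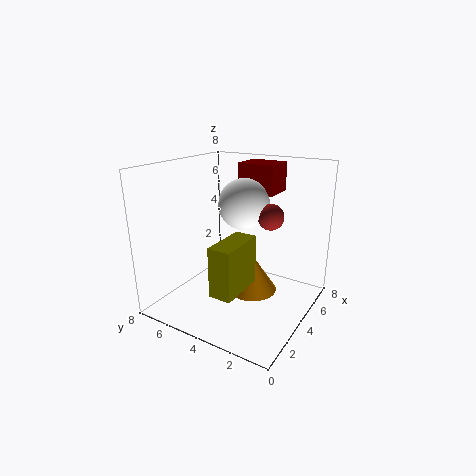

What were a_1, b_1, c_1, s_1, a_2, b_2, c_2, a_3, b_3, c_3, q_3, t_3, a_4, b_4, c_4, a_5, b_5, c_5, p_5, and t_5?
a_1 = 5.25, b_1 = 3.75, c_1 = 0.25, s_1 = 1.5, a_2 = 5.5, b_2 = 4.5, c_2 = 5.5, a_3 = 1.5, b_3 = 3, c_3 = 1.5, q_3 = 1.25, t_3 = 2.75, a_4 = 5.5, b_4 = 2.75, c_4 = 5, a_5 = 6, b_5 = 3, c_5 = 6, p_5 = 2, t_5 = 1.75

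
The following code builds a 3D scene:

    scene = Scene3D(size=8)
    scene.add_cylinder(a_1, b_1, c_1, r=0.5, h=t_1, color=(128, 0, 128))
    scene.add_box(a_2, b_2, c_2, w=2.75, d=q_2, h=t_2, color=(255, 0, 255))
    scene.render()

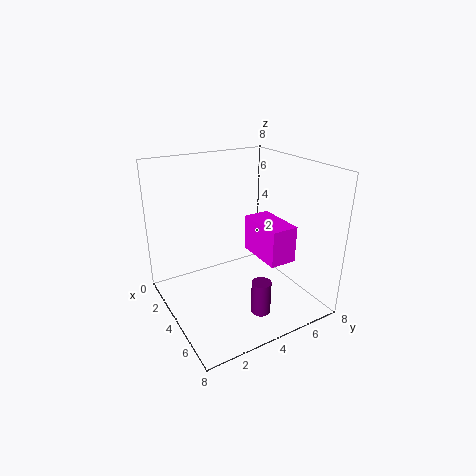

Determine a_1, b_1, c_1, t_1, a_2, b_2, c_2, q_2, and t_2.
a_1 = 6.75
b_1 = 3.75
c_1 = 1
t_1 = 1.75
a_2 = 3.5
b_2 = 4.75
c_2 = 3
q_2 = 1.5
t_2 = 2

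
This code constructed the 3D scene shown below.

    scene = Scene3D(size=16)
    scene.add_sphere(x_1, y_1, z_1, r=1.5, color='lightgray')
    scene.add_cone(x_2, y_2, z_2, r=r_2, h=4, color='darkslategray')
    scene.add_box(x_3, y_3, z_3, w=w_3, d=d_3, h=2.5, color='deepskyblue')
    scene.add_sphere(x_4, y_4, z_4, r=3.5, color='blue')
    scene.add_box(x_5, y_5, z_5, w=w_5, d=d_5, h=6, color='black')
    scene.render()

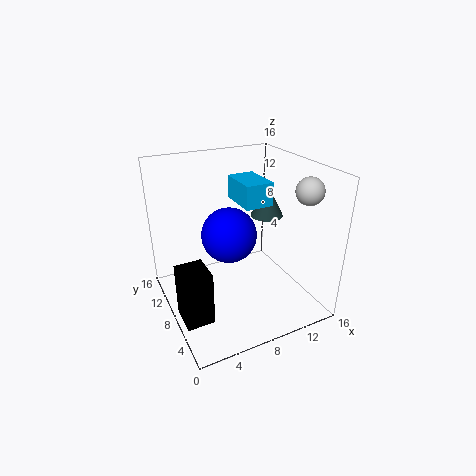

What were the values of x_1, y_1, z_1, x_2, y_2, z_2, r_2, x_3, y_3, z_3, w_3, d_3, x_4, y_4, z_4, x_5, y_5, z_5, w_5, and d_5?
x_1 = 14.5; y_1 = 4.5; z_1 = 13.5; x_2 = 13.5; y_2 = 11; z_2 = 8.5; r_2 = 2; x_3 = 8; y_3 = 6; z_3 = 12; w_3 = 3; d_3 = 4.5; x_4 = 9; y_4 = 12.5; z_4 = 6; x_5 = 0.5; y_5 = 4.5; z_5 = 0.5; w_5 = 3; d_5 = 3.5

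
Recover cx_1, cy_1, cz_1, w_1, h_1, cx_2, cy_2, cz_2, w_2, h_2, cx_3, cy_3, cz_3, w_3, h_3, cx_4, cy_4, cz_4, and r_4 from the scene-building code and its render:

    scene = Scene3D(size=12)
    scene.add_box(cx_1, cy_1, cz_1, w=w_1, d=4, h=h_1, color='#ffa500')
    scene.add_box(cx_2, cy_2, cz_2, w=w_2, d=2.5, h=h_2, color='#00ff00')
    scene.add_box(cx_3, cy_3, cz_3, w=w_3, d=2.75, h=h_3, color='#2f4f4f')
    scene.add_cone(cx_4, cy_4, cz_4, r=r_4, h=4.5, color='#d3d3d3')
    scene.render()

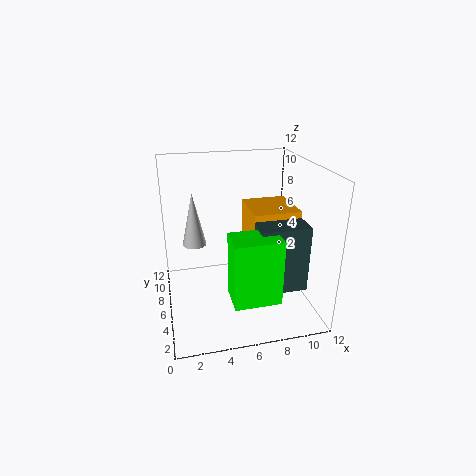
cx_1 = 6.75
cy_1 = 3.75
cz_1 = 5.25
w_1 = 3.75
h_1 = 3.5
cx_2 = 4.5
cy_2 = 0.5
cz_2 = 3
w_2 = 3.5
h_2 = 5
cx_3 = 6.75
cy_3 = 1.75
cz_3 = 3
w_3 = 3.75
h_3 = 5.25
cx_4 = 2.5
cy_4 = 7.25
cz_4 = 5.25
r_4 = 1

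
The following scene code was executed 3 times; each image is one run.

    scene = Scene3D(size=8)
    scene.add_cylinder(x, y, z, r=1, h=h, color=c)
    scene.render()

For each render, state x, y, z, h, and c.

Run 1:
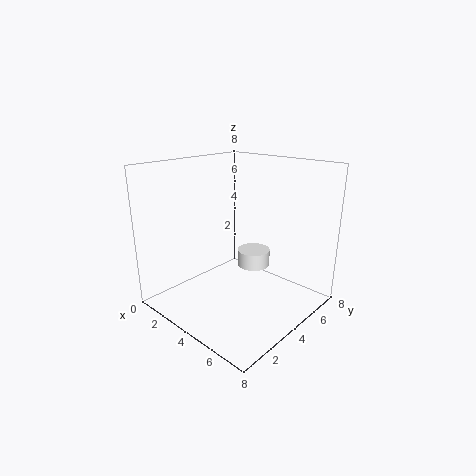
x = 3.5; y = 6; z = 1.5; h = 1; c = 'white'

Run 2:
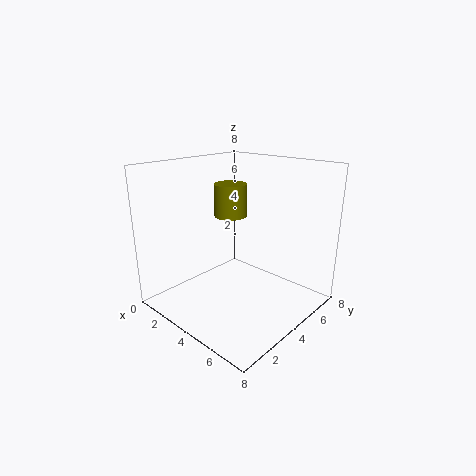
x = 2; y = 5.5; z = 4.5; h = 2; c = 'olive'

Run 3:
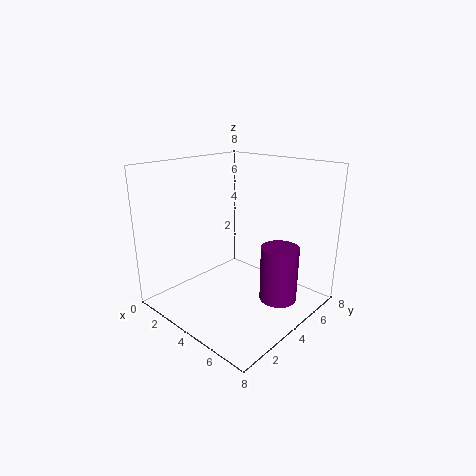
x = 6.5; y = 4.5; z = 1; h = 3; c = 'purple'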